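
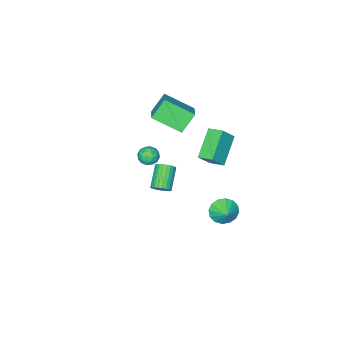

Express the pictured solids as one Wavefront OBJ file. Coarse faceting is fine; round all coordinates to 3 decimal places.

v -2.62 2.549 3.893
v -1.726 2.441 4.939
v -2.849 3.519 4.188
v -1.956 3.412 5.235
v -1.044 3.308 2.625
v -0.151 3.201 3.672
v -1.274 4.279 2.921
v -0.38 4.171 3.967
v -2.87 2.735 -3.904
v -2.137 2.678 -4.537
v -2.37 3.545 -3.396
v -2.459 3.005 -4.74
v -2.892 3.259 -4.72
v -3.318 3.373 -4.481
v -3.625 3.316 -4.088
v -3.73 3.103 -3.645
v -3.604 2.791 -3.272
v -3.282 2.464 -3.068
v -2.849 2.21 -3.089
v -2.423 2.096 -3.328
v -2.116 2.153 -3.721
v -2.011 2.366 -4.163
v 1.782 1.727 3.451
v 2.45 1.518 3.524
v 1.43 0.802 4.016
v 2.098 0.593 4.089
v 1.867 1.161 4.436
v 2.085 1.732 4.087
v 1.795 0.588 3.453
v 2.013 1.159 3.104
v 2.459 0.813 3.525
v 2.503 1.167 4.133
v 1.377 1.153 3.407
v 1.421 1.507 4.015
v 2.147 1.704 3.438
v 1.733 0.616 4.102
v 1.597 0.95 4.306
v 1.99 0.827 4.349
v 1.932 1.83 3.769
v 2.325 1.707 3.812
v 1.982 1.497 4.348
v 1.555 0.613 3.728
v 1.948 0.49 3.771
v 1.89 1.493 3.191
v 2.283 1.37 3.234
v 1.898 0.823 3.192
v 2.545 1.166 3.482
v 2.338 0.623 3.814
v 2.16 0.62 3.44
v 2.287 0.956 3.235
v 2.571 1.375 3.839
v 2.364 0.831 4.171
v 2.228 1.165 4.375
v 2.356 1.501 4.169
v 2.576 0.961 3.84
v 1.516 1.489 3.369
v 1.309 0.945 3.701
v 1.524 0.819 3.371
v 1.652 1.155 3.165
v 1.542 1.697 3.726
v 1.335 1.154 4.058
v 1.593 1.364 4.305
v 1.72 1.7 4.1
v 1.304 1.359 3.7
v -1.964 -2.056 -4.513
v -1.502 -2.535 -4.369
v -2.675 -3.342 -3.284
v -3.136 -2.864 -3.427
v -1.451 -2.355 -4.181
v -2.623 -3.163 -3.096
v -1.478 -2.13 -4.043
v -2.65 -2.938 -2.958
v -1.579 -1.894 -3.976
v -2.751 -2.702 -2.891
v -1.738 -1.683 -3.991
v -2.911 -2.49 -2.906
v -1.932 -1.528 -4.085
v -3.105 -2.336 -3
v -2.131 -1.454 -4.245
v -3.303 -2.261 -3.16
v -2.304 -1.471 -4.445
v -3.477 -2.279 -3.36
v -2.425 -1.578 -4.656
v -3.598 -2.385 -3.571
v -2.477 -1.757 -4.844
v -3.649 -2.565 -3.759
v -2.45 -1.982 -4.982
v -3.622 -2.79 -3.897
v -2.349 -2.218 -5.049
v -3.521 -3.026 -3.964
v -2.189 -2.43 -5.034
v -3.362 -3.237 -3.949
v -1.995 -2.584 -4.94
v -3.168 -3.392 -3.855
v -1.797 -2.659 -4.78
v -2.969 -3.466 -3.695
v -1.623 -2.641 -4.58
v -2.796 -3.449 -3.495
v -2.639 -3.645 1.963
v -3.685 -3.564 3.159
v -3.668 -1.998 0.952
v -4.714 -1.917 2.147
v -1.526 -2.403 2.853
v -2.572 -2.322 4.048
v -2.555 -0.756 1.841
v -3.601 -0.675 3.037
f 2 4 1
f 5 2 1
f 1 4 3
f 3 5 1
f 2 8 4
f 6 2 5
f 6 8 2
f 4 8 3
f 7 5 3
f 3 8 7
f 7 6 5
f 8 6 7
f 10 9 12
f 10 12 11
f 12 9 13
f 12 13 11
f 13 9 14
f 13 14 11
f 14 9 15
f 14 15 11
f 15 9 16
f 15 16 11
f 16 9 17
f 16 17 11
f 17 9 18
f 17 18 11
f 18 9 19
f 18 19 11
f 19 9 20
f 19 20 11
f 20 9 21
f 20 21 11
f 21 9 22
f 21 22 11
f 22 9 10
f 22 10 11
f 23 60 39
f 60 34 63
f 39 63 28
f 60 63 39
f 23 39 35
f 39 28 40
f 35 40 24
f 39 40 35
f 23 35 44
f 35 24 45
f 44 45 30
f 35 45 44
f 23 44 56
f 44 30 59
f 56 59 33
f 44 59 56
f 23 56 60
f 56 33 64
f 60 64 34
f 56 64 60
f 24 40 51
f 40 28 54
f 51 54 32
f 40 54 51
f 28 63 41
f 63 34 62
f 41 62 27
f 63 62 41
f 34 64 61
f 64 33 57
f 61 57 25
f 64 57 61
f 33 59 58
f 59 30 46
f 58 46 29
f 59 46 58
f 30 45 50
f 45 24 47
f 50 47 31
f 45 47 50
f 26 52 38
f 52 32 53
f 38 53 27
f 52 53 38
f 26 38 36
f 38 27 37
f 36 37 25
f 38 37 36
f 26 36 43
f 36 25 42
f 43 42 29
f 36 42 43
f 26 43 48
f 43 29 49
f 48 49 31
f 43 49 48
f 26 48 52
f 48 31 55
f 52 55 32
f 48 55 52
f 27 53 41
f 53 32 54
f 41 54 28
f 53 54 41
f 25 37 61
f 37 27 62
f 61 62 34
f 37 62 61
f 29 42 58
f 42 25 57
f 58 57 33
f 42 57 58
f 31 49 50
f 49 29 46
f 50 46 30
f 49 46 50
f 32 55 51
f 55 31 47
f 51 47 24
f 55 47 51
f 66 65 69
f 66 69 67
f 67 69 70
f 67 70 68
f 69 65 71
f 69 71 70
f 70 71 72
f 70 72 68
f 71 65 73
f 71 73 72
f 72 73 74
f 72 74 68
f 73 65 75
f 73 75 74
f 74 75 76
f 74 76 68
f 75 65 77
f 75 77 76
f 76 77 78
f 76 78 68
f 77 65 79
f 77 79 78
f 78 79 80
f 78 80 68
f 79 65 81
f 79 81 80
f 80 81 82
f 80 82 68
f 81 65 83
f 81 83 82
f 82 83 84
f 82 84 68
f 83 65 85
f 83 85 84
f 84 85 86
f 84 86 68
f 85 65 87
f 85 87 86
f 86 87 88
f 86 88 68
f 87 65 89
f 87 89 88
f 88 89 90
f 88 90 68
f 89 65 91
f 89 91 90
f 90 91 92
f 90 92 68
f 91 65 93
f 91 93 92
f 92 93 94
f 92 94 68
f 93 65 95
f 93 95 94
f 94 95 96
f 94 96 68
f 95 65 97
f 95 97 96
f 96 97 98
f 96 98 68
f 97 65 66
f 97 66 98
f 98 66 67
f 98 67 68
f 100 102 99
f 103 100 99
f 99 102 101
f 101 103 99
f 100 106 102
f 104 100 103
f 104 106 100
f 102 106 101
f 105 103 101
f 101 106 105
f 105 104 103
f 106 104 105



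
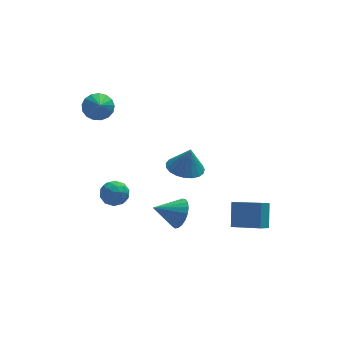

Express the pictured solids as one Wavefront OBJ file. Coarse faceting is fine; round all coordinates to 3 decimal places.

v -3.409 3.648 3.469
v -2.86 4.138 4.022
v -3.431 2.792 4.251
v -3.266 4.259 4.143
v -3.704 4.24 4.109
v -4.075 4.085 3.929
v -4.294 3.831 3.644
v -4.309 3.534 3.319
v -4.119 3.264 3.028
v -3.766 3.082 2.838
v -3.331 3.03 2.793
v -2.914 3.119 2.903
v -2.61 3.33 3.142
v -2.49 3.613 3.457
v -2.58 3.905 3.774
v 0.165 -1.588 -2.036
v 0.579 -2.004 -1.226
v -1.305 -1.592 -1.284
v 0.62 -1.599 -1.145
v 0.582 -1.191 -1.218
v 0.471 -0.852 -1.432
v 0.308 -0.641 -1.751
v 0.12 -0.593 -2.119
v -0.06 -0.717 -2.472
v -0.202 -0.993 -2.75
v -0.28 -1.371 -2.904
v -0.281 -1.786 -2.908
v -0.205 -2.168 -2.762
v -0.066 -2.449 -2.489
v 0.114 -2.582 -2.138
v 0.302 -2.543 -1.77
v 0.467 -2.338 -1.447
v -3.852 -0.087 -0.931
v -3.036 -0.011 -1.229
v -3.424 -1.069 -0.011
v -2.608 -0.993 -0.309
v -2.97 -0.34 0.142
v -3.234 0.267 -0.426
v -3.226 -1.347 -0.814
v -3.49 -0.74 -1.382
v -2.648 -0.79 -1.157
v -2.49 -0.167 -0.566
v -3.97 -0.913 -0.674
v -3.812 -0.29 -0.083
v -3.481 0.037 -1.161
v -2.979 -1.117 -0.079
v -3.191 -0.733 0.186
v -2.711 -0.689 0.011
v -3.598 0.201 -0.689
v -3.118 0.245 -0.864
v -3.08 0.052 -0.058
v -3.342 -1.325 -0.376
v -2.862 -1.281 -0.551
v -3.749 -0.391 -1.251
v -3.269 -0.347 -1.426
v -3.38 -1.132 -1.182
v -2.774 -0.376 -1.294
v -2.522 -0.953 -0.753
v -2.886 -1.161 -1.05
v -3.041 -0.804 -1.384
v -2.681 -0.01 -0.946
v -2.43 -0.587 -0.406
v -2.642 -0.203 -0.14
v -2.798 0.153 -0.474
v -2.453 -0.468 -0.904
v -4.03 -0.493 -0.834
v -3.779 -1.07 -0.294
v -3.662 -1.233 -0.766
v -3.818 -0.877 -1.1
v -3.938 -0.127 -0.487
v -3.686 -0.704 0.054
v -3.419 -0.276 0.144
v -3.574 0.081 -0.19
v -4.007 -0.612 -0.336
v 0.779 -0.027 0.525
v 1.808 0.27 0.325
v 1.081 -0.053 2.035
v 1.602 0.671 0.373
v 1.254 0.951 0.447
v 0.823 1.062 0.535
v 0.385 0.985 0.622
v 0.015 0.733 0.691
v -0.223 0.349 0.732
v -0.288 -0.099 0.737
v -0.168 -0.535 0.705
v 0.116 -0.883 0.643
v 0.514 -1.083 0.559
v 0.958 -1.101 0.47
v 1.371 -0.932 0.391
v 1.682 -0.607 0.334
v 1.837 -0.182 0.311
v 4.028 -4.349 -1.556
v 4.268 -3.362 -0.32
v 2.652 -3.266 -2.154
v 2.892 -2.279 -0.918
v 4.608 -3.881 -2.042
v 4.848 -2.894 -0.806
v 3.232 -2.798 -2.64
v 3.472 -1.811 -1.404
f 2 1 4
f 2 4 3
f 4 1 5
f 4 5 3
f 5 1 6
f 5 6 3
f 6 1 7
f 6 7 3
f 7 1 8
f 7 8 3
f 8 1 9
f 8 9 3
f 9 1 10
f 9 10 3
f 10 1 11
f 10 11 3
f 11 1 12
f 11 12 3
f 12 1 13
f 12 13 3
f 13 1 14
f 13 14 3
f 14 1 15
f 14 15 3
f 15 1 2
f 15 2 3
f 17 16 19
f 17 19 18
f 19 16 20
f 19 20 18
f 20 16 21
f 20 21 18
f 21 16 22
f 21 22 18
f 22 16 23
f 22 23 18
f 23 16 24
f 23 24 18
f 24 16 25
f 24 25 18
f 25 16 26
f 25 26 18
f 26 16 27
f 26 27 18
f 27 16 28
f 27 28 18
f 28 16 29
f 28 29 18
f 29 16 30
f 29 30 18
f 30 16 31
f 30 31 18
f 31 16 32
f 31 32 18
f 32 16 17
f 32 17 18
f 33 70 49
f 70 44 73
f 49 73 38
f 70 73 49
f 33 49 45
f 49 38 50
f 45 50 34
f 49 50 45
f 33 45 54
f 45 34 55
f 54 55 40
f 45 55 54
f 33 54 66
f 54 40 69
f 66 69 43
f 54 69 66
f 33 66 70
f 66 43 74
f 70 74 44
f 66 74 70
f 34 50 61
f 50 38 64
f 61 64 42
f 50 64 61
f 38 73 51
f 73 44 72
f 51 72 37
f 73 72 51
f 44 74 71
f 74 43 67
f 71 67 35
f 74 67 71
f 43 69 68
f 69 40 56
f 68 56 39
f 69 56 68
f 40 55 60
f 55 34 57
f 60 57 41
f 55 57 60
f 36 62 48
f 62 42 63
f 48 63 37
f 62 63 48
f 36 48 46
f 48 37 47
f 46 47 35
f 48 47 46
f 36 46 53
f 46 35 52
f 53 52 39
f 46 52 53
f 36 53 58
f 53 39 59
f 58 59 41
f 53 59 58
f 36 58 62
f 58 41 65
f 62 65 42
f 58 65 62
f 37 63 51
f 63 42 64
f 51 64 38
f 63 64 51
f 35 47 71
f 47 37 72
f 71 72 44
f 47 72 71
f 39 52 68
f 52 35 67
f 68 67 43
f 52 67 68
f 41 59 60
f 59 39 56
f 60 56 40
f 59 56 60
f 42 65 61
f 65 41 57
f 61 57 34
f 65 57 61
f 76 75 78
f 76 78 77
f 78 75 79
f 78 79 77
f 79 75 80
f 79 80 77
f 80 75 81
f 80 81 77
f 81 75 82
f 81 82 77
f 82 75 83
f 82 83 77
f 83 75 84
f 83 84 77
f 84 75 85
f 84 85 77
f 85 75 86
f 85 86 77
f 86 75 87
f 86 87 77
f 87 75 88
f 87 88 77
f 88 75 89
f 88 89 77
f 89 75 90
f 89 90 77
f 90 75 91
f 90 91 77
f 91 75 76
f 91 76 77
f 93 95 92
f 96 93 92
f 92 95 94
f 94 96 92
f 93 99 95
f 97 93 96
f 97 99 93
f 95 99 94
f 98 96 94
f 94 99 98
f 98 97 96
f 99 97 98



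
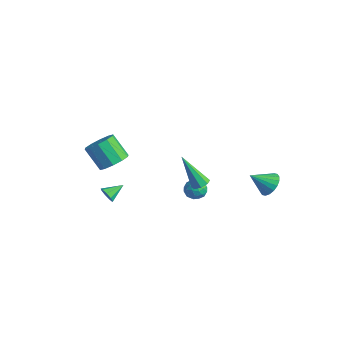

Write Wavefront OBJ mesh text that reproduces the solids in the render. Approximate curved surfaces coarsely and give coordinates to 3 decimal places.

v 0.055 2.116 -1.305
v 0.423 1.986 -0.719
v -0.303 1.034 -1.321
v 0.065 0.904 -0.735
v -0.503 1.32 -0.709
v -0.282 1.989 -0.7
v 0.402 1.031 -1.34
v 0.623 1.7 -1.331
v 0.637 1.315 -0.74
v 0.078 1.494 -0.35
v 0.042 1.526 -1.69
v -0.517 1.705 -1.3
v 0.27 2.146 -1.011
v -0.15 0.874 -1.029
v -0.484 1.119 -1.014
v -0.268 1.042 -0.67
v -0.144 2.148 -0.999
v 0.072 2.071 -0.655
v -0.471 1.68 -0.649
v 0.048 0.949 -1.385
v 0.264 0.872 -1.041
v 0.388 1.978 -1.37
v 0.604 1.901 -1.026
v 0.591 1.34 -1.391
v 0.612 1.675 -0.679
v 0.402 1.039 -0.688
v 0.6 1.114 -1.044
v 0.73 1.507 -1.038
v 0.284 1.781 -0.449
v 0.074 1.144 -0.459
v -0.26 1.389 -0.444
v -0.13 1.782 -0.438
v 0.41 1.386 -0.462
v 0.046 1.876 -1.581
v -0.164 1.239 -1.591
v 0.25 1.238 -1.602
v 0.38 1.631 -1.596
v -0.282 1.981 -1.352
v -0.492 1.345 -1.361
v -0.61 1.513 -1.002
v -0.48 1.906 -0.996
v -0.29 1.634 -1.578
v -0.389 -3.947 0.679
v -0.129 -3.778 0.237
v -0.331 -2.933 1.101
v -0.494 -3.738 0.192
v -0.81 -3.796 0.375
v -0.929 -3.925 0.7
v -0.795 -4.064 1.015
v -0.472 -4.148 1.173
v -0.11 -4.138 1.099
v 0.121 -4.039 0.829
v 0.113 -3.897 0.488
v 3.131 -0.36 2.263
v 3.593 -0.261 2.524
v 2.209 -0.94 4.117
v 3.347 0.071 2.506
v 2.975 0.151 2.345
v 2.694 -0.069 2.137
v 2.668 -0.459 2.002
v 2.914 -0.791 2.02
v 3.286 -0.87 2.181
v 3.568 -0.651 2.389
v 3.008 4.343 0.016
v 3.386 3.768 -0.411
v 2.492 3.357 0.884
v 3.632 3.858 -0.163
v 3.753 4.044 0.121
v 3.728 4.289 0.384
v 3.559 4.545 0.574
v 3.281 4.761 0.654
v 2.949 4.893 0.607
v 2.629 4.917 0.444
v 2.384 4.827 0.196
v 2.262 4.641 -0.088
v 2.288 4.396 -0.351
v 2.456 4.14 -0.541
v 2.734 3.924 -0.621
v 3.066 3.792 -0.575
v -2.411 -2.139 1.292
v -1.927 -1.572 1.832
v -2.925 -1.894 3.067
v -3.409 -2.461 2.528
v -2.337 -1.268 1.58
v -3.334 -1.59 2.815
v -2.775 -1.297 1.219
v -3.772 -1.619 2.454
v -3.074 -1.647 0.885
v -4.071 -1.97 2.12
v -3.12 -2.185 0.708
v -4.118 -2.508 1.943
v -2.895 -2.706 0.753
v -3.893 -3.028 1.988
v -2.486 -3.01 1.005
v -3.483 -3.332 2.24
v -2.048 -2.981 1.366
v -3.045 -3.303 2.601
v -1.749 -2.63 1.7
v -2.746 -2.953 2.935
v -1.702 -2.092 1.877
v -2.7 -2.415 3.112
f 1 38 17
f 38 12 41
f 17 41 6
f 38 41 17
f 1 17 13
f 17 6 18
f 13 18 2
f 17 18 13
f 1 13 22
f 13 2 23
f 22 23 8
f 13 23 22
f 1 22 34
f 22 8 37
f 34 37 11
f 22 37 34
f 1 34 38
f 34 11 42
f 38 42 12
f 34 42 38
f 2 18 29
f 18 6 32
f 29 32 10
f 18 32 29
f 6 41 19
f 41 12 40
f 19 40 5
f 41 40 19
f 12 42 39
f 42 11 35
f 39 35 3
f 42 35 39
f 11 37 36
f 37 8 24
f 36 24 7
f 37 24 36
f 8 23 28
f 23 2 25
f 28 25 9
f 23 25 28
f 4 30 16
f 30 10 31
f 16 31 5
f 30 31 16
f 4 16 14
f 16 5 15
f 14 15 3
f 16 15 14
f 4 14 21
f 14 3 20
f 21 20 7
f 14 20 21
f 4 21 26
f 21 7 27
f 26 27 9
f 21 27 26
f 4 26 30
f 26 9 33
f 30 33 10
f 26 33 30
f 5 31 19
f 31 10 32
f 19 32 6
f 31 32 19
f 3 15 39
f 15 5 40
f 39 40 12
f 15 40 39
f 7 20 36
f 20 3 35
f 36 35 11
f 20 35 36
f 9 27 28
f 27 7 24
f 28 24 8
f 27 24 28
f 10 33 29
f 33 9 25
f 29 25 2
f 33 25 29
f 44 43 46
f 44 46 45
f 46 43 47
f 46 47 45
f 47 43 48
f 47 48 45
f 48 43 49
f 48 49 45
f 49 43 50
f 49 50 45
f 50 43 51
f 50 51 45
f 51 43 52
f 51 52 45
f 52 43 53
f 52 53 45
f 53 43 44
f 53 44 45
f 55 54 57
f 55 57 56
f 57 54 58
f 57 58 56
f 58 54 59
f 58 59 56
f 59 54 60
f 59 60 56
f 60 54 61
f 60 61 56
f 61 54 62
f 61 62 56
f 62 54 63
f 62 63 56
f 63 54 55
f 63 55 56
f 65 64 67
f 65 67 66
f 67 64 68
f 67 68 66
f 68 64 69
f 68 69 66
f 69 64 70
f 69 70 66
f 70 64 71
f 70 71 66
f 71 64 72
f 71 72 66
f 72 64 73
f 72 73 66
f 73 64 74
f 73 74 66
f 74 64 75
f 74 75 66
f 75 64 76
f 75 76 66
f 76 64 77
f 76 77 66
f 77 64 78
f 77 78 66
f 78 64 79
f 78 79 66
f 79 64 65
f 79 65 66
f 81 80 84
f 81 84 82
f 82 84 85
f 82 85 83
f 84 80 86
f 84 86 85
f 85 86 87
f 85 87 83
f 86 80 88
f 86 88 87
f 87 88 89
f 87 89 83
f 88 80 90
f 88 90 89
f 89 90 91
f 89 91 83
f 90 80 92
f 90 92 91
f 91 92 93
f 91 93 83
f 92 80 94
f 92 94 93
f 93 94 95
f 93 95 83
f 94 80 96
f 94 96 95
f 95 96 97
f 95 97 83
f 96 80 98
f 96 98 97
f 97 98 99
f 97 99 83
f 98 80 100
f 98 100 99
f 99 100 101
f 99 101 83
f 100 80 81
f 100 81 101
f 101 81 82
f 101 82 83



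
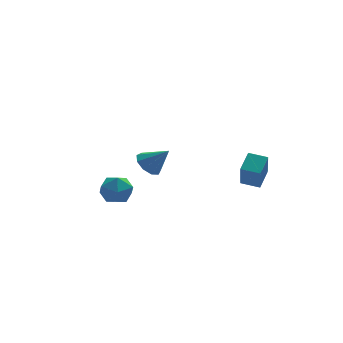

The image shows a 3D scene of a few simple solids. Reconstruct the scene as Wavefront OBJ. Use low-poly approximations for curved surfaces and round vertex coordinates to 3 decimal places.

v -4.565 -2.735 1.075
v -3.674 -2.284 1.086
v -3.906 -4.056 1.734
v -3.015 -3.605 1.745
v -3.743 -3.288 2.351
v -4.15 -2.472 1.944
v -3.43 -3.868 0.876
v -3.837 -3.052 0.469
v -2.972 -2.985 0.964
v -3.166 -2.626 1.876
v -4.414 -3.714 0.944
v -4.608 -3.355 1.856
v 3.402 -4.276 1.263
v 3.19 -5.009 2.726
v 2.51 -3.74 1.403
v 2.298 -4.473 2.866
v 4.062 -3.327 1.834
v 3.85 -4.06 3.297
v 3.17 -2.791 1.974
v 2.958 -3.524 3.437
v -1.109 1.604 0.332
v -0.426 1.655 -0.236
v -0.111 1.096 1.488
v -0.494 2.185 0.056
v -0.85 2.443 0.477
v -1.327 2.309 0.83
v -1.703 1.845 0.95
v -1.8 1.268 0.781
v -1.575 0.849 0.402
v -1.131 0.783 -0.01
v -0.678 1.101 -0.262
f 1 12 6
f 1 6 2
f 1 2 8
f 1 8 11
f 1 11 12
f 2 6 10
f 6 12 5
f 12 11 3
f 11 8 7
f 8 2 9
f 4 10 5
f 4 5 3
f 4 3 7
f 4 7 9
f 4 9 10
f 5 10 6
f 3 5 12
f 7 3 11
f 9 7 8
f 10 9 2
f 14 16 13
f 17 14 13
f 13 16 15
f 15 17 13
f 14 20 16
f 18 14 17
f 18 20 14
f 16 20 15
f 19 17 15
f 15 20 19
f 19 18 17
f 20 18 19
f 22 21 24
f 22 24 23
f 24 21 25
f 24 25 23
f 25 21 26
f 25 26 23
f 26 21 27
f 26 27 23
f 27 21 28
f 27 28 23
f 28 21 29
f 28 29 23
f 29 21 30
f 29 30 23
f 30 21 31
f 30 31 23
f 31 21 22
f 31 22 23



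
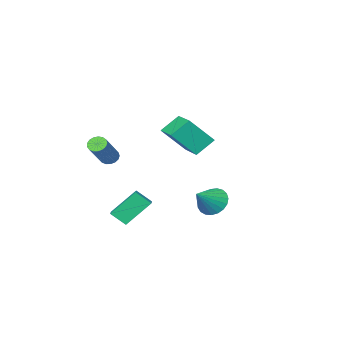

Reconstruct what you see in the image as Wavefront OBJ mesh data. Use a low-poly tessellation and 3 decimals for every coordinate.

v -3.58 -2.148 -3.941
v -3.154 -1.665 -4.693
v -2.24 -1.832 -2.979
v -3.361 -1.363 -4.504
v -3.606 -1.198 -4.217
v -3.847 -1.197 -3.883
v -4.041 -1.36 -3.559
v -4.156 -1.66 -3.301
v -4.171 -2.044 -3.154
v -4.083 -2.446 -3.143
v -3.909 -2.797 -3.27
v -3.678 -3.035 -3.513
v -3.43 -3.121 -3.83
v -3.208 -3.038 -4.167
v -3.05 -2.801 -4.464
v -2.984 -2.451 -4.671
v -3.021 -2.049 -4.752
v 1.663 -4.285 -0.155
v 2.004 -4.119 -0.567
v 3.318 -3.268 0.863
v 2.977 -3.435 1.275
v 1.835 -3.912 -0.535
v 3.15 -3.062 0.895
v 1.628 -3.791 -0.416
v 2.942 -2.941 1.013
v 1.428 -3.783 -0.238
v 2.742 -2.933 1.192
v 1.283 -3.891 -0.04
v 2.597 -3.04 1.39
v 1.224 -4.088 0.131
v 2.538 -3.238 1.561
v 1.266 -4.331 0.237
v 2.58 -3.481 1.667
v 1.399 -4.563 0.253
v 2.713 -3.713 1.683
v 1.592 -4.732 0.176
v 2.906 -3.881 1.605
v 1.802 -4.798 0.022
v 3.116 -3.948 1.452
v 1.98 -4.747 -0.172
v 3.294 -3.896 1.258
v 2.085 -4.59 -0.362
v 3.399 -3.739 1.068
v 2.094 -4.363 -0.504
v 3.408 -3.513 0.926
v 1.452 -2.996 -4.643
v 2.019 -3.632 -3.916
v 0.16 -2.519 -3.22
v 0.727 -3.155 -2.493
v 2.033 -2.185 -4.387
v 2.6 -2.821 -3.66
v 0.741 -1.708 -2.964
v 1.308 -2.344 -2.237
v 0.179 0.596 1.462
v -0.793 0.805 2.344
v 0.853 2.488 1.756
v -0.119 2.697 2.639
v 1.299 -0.017 2.841
v 0.327 0.192 3.724
v 1.973 1.875 3.136
v 1.001 2.084 4.018
f 2 1 4
f 2 4 3
f 4 1 5
f 4 5 3
f 5 1 6
f 5 6 3
f 6 1 7
f 6 7 3
f 7 1 8
f 7 8 3
f 8 1 9
f 8 9 3
f 9 1 10
f 9 10 3
f 10 1 11
f 10 11 3
f 11 1 12
f 11 12 3
f 12 1 13
f 12 13 3
f 13 1 14
f 13 14 3
f 14 1 15
f 14 15 3
f 15 1 16
f 15 16 3
f 16 1 17
f 16 17 3
f 17 1 2
f 17 2 3
f 19 18 22
f 19 22 20
f 20 22 23
f 20 23 21
f 22 18 24
f 22 24 23
f 23 24 25
f 23 25 21
f 24 18 26
f 24 26 25
f 25 26 27
f 25 27 21
f 26 18 28
f 26 28 27
f 27 28 29
f 27 29 21
f 28 18 30
f 28 30 29
f 29 30 31
f 29 31 21
f 30 18 32
f 30 32 31
f 31 32 33
f 31 33 21
f 32 18 34
f 32 34 33
f 33 34 35
f 33 35 21
f 34 18 36
f 34 36 35
f 35 36 37
f 35 37 21
f 36 18 38
f 36 38 37
f 37 38 39
f 37 39 21
f 38 18 40
f 38 40 39
f 39 40 41
f 39 41 21
f 40 18 42
f 40 42 41
f 41 42 43
f 41 43 21
f 42 18 44
f 42 44 43
f 43 44 45
f 43 45 21
f 44 18 19
f 44 19 45
f 45 19 20
f 45 20 21
f 47 49 46
f 50 47 46
f 46 49 48
f 48 50 46
f 47 53 49
f 51 47 50
f 51 53 47
f 49 53 48
f 52 50 48
f 48 53 52
f 52 51 50
f 53 51 52
f 55 57 54
f 58 55 54
f 54 57 56
f 56 58 54
f 55 61 57
f 59 55 58
f 59 61 55
f 57 61 56
f 60 58 56
f 56 61 60
f 60 59 58
f 61 59 60



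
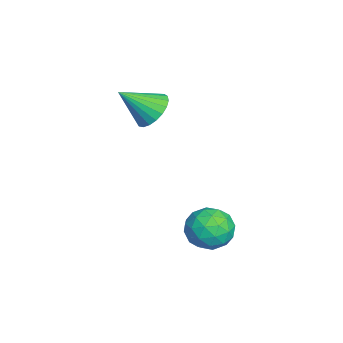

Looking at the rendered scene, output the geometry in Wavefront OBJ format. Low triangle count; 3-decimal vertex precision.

v 2.668 2.118 -2.735
v 3.305 1.097 -2.851
v 1.115 1.083 -2.149
v 1.752 0.062 -2.265
v 2.027 0.85 -1.39
v 2.987 1.49 -1.753
v 1.433 0.69 -3.247
v 2.393 1.33 -3.61
v 2.542 0.214 -3.168
v 2.909 0.313 -2.02
v 1.511 1.867 -2.98
v 1.878 1.966 -1.832
v 3.123 1.699 -2.845
v 1.297 0.481 -2.155
v 1.459 0.945 -1.641
v 1.834 0.345 -1.709
v 2.936 1.93 -2.199
v 3.31 1.329 -2.267
v 2.56 1.184 -1.408
v 1.11 0.851 -2.733
v 1.484 0.25 -2.801
v 2.586 1.835 -3.291
v 2.961 1.235 -3.359
v 1.86 0.996 -3.592
v 3.049 0.579 -3.099
v 2.136 -0.029 -2.754
v 1.948 0.34 -3.332
v 2.512 0.716 -3.545
v 3.265 0.638 -2.424
v 2.352 0.029 -2.079
v 2.514 0.493 -1.565
v 3.078 0.869 -1.779
v 2.816 0.119 -2.61
v 2.068 2.151 -2.921
v 1.155 1.542 -2.576
v 1.342 1.311 -3.221
v 1.906 1.687 -3.435
v 2.284 2.209 -2.246
v 1.371 1.601 -1.901
v 1.908 1.464 -1.455
v 2.472 1.84 -1.668
v 1.604 2.061 -2.39
v -2.036 -1.499 2.462
v -1.587 -2.103 1.687
v -1.744 -3.021 3.818
v -1.232 -1.886 1.854
v -1.015 -1.602 2.126
v -0.975 -1.3 2.456
v -1.118 -1.032 2.787
v -1.42 -0.846 3.062
v -1.829 -0.772 3.233
v -2.273 -0.824 3.271
v -2.677 -0.992 3.168
v -2.969 -1.248 2.944
v -3.101 -1.548 2.636
v -3.048 -1.839 2.298
v -2.82 -2.071 1.988
v -2.457 -2.204 1.761
v -2.021 -2.215 1.654
f 1 38 17
f 38 12 41
f 17 41 6
f 38 41 17
f 1 17 13
f 17 6 18
f 13 18 2
f 17 18 13
f 1 13 22
f 13 2 23
f 22 23 8
f 13 23 22
f 1 22 34
f 22 8 37
f 34 37 11
f 22 37 34
f 1 34 38
f 34 11 42
f 38 42 12
f 34 42 38
f 2 18 29
f 18 6 32
f 29 32 10
f 18 32 29
f 6 41 19
f 41 12 40
f 19 40 5
f 41 40 19
f 12 42 39
f 42 11 35
f 39 35 3
f 42 35 39
f 11 37 36
f 37 8 24
f 36 24 7
f 37 24 36
f 8 23 28
f 23 2 25
f 28 25 9
f 23 25 28
f 4 30 16
f 30 10 31
f 16 31 5
f 30 31 16
f 4 16 14
f 16 5 15
f 14 15 3
f 16 15 14
f 4 14 21
f 14 3 20
f 21 20 7
f 14 20 21
f 4 21 26
f 21 7 27
f 26 27 9
f 21 27 26
f 4 26 30
f 26 9 33
f 30 33 10
f 26 33 30
f 5 31 19
f 31 10 32
f 19 32 6
f 31 32 19
f 3 15 39
f 15 5 40
f 39 40 12
f 15 40 39
f 7 20 36
f 20 3 35
f 36 35 11
f 20 35 36
f 9 27 28
f 27 7 24
f 28 24 8
f 27 24 28
f 10 33 29
f 33 9 25
f 29 25 2
f 33 25 29
f 44 43 46
f 44 46 45
f 46 43 47
f 46 47 45
f 47 43 48
f 47 48 45
f 48 43 49
f 48 49 45
f 49 43 50
f 49 50 45
f 50 43 51
f 50 51 45
f 51 43 52
f 51 52 45
f 52 43 53
f 52 53 45
f 53 43 54
f 53 54 45
f 54 43 55
f 54 55 45
f 55 43 56
f 55 56 45
f 56 43 57
f 56 57 45
f 57 43 58
f 57 58 45
f 58 43 59
f 58 59 45
f 59 43 44
f 59 44 45



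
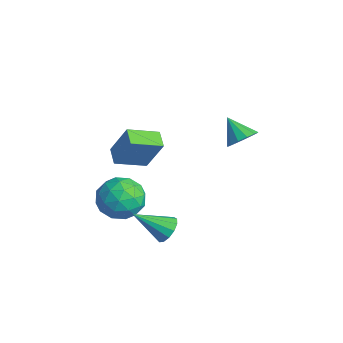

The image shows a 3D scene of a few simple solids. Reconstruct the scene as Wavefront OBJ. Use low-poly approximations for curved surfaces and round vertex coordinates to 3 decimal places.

v -0.717 -3.24 -2.917
v -0.298 -2.688 -1.9
v 0.978 -2.792 -3.86
v 1.397 -2.24 -2.843
v 1.26 -3.463 -2.867
v 0.213 -3.739 -2.285
v 0.467 -1.741 -3.475
v -0.58 -2.017 -2.893
v 0.434 -1.761 -2.246
v 0.924 -2.825 -1.87
v -0.244 -2.655 -3.89
v 0.246 -3.719 -3.514
v -0.656 -3.003 -2.326
v 1.336 -2.477 -3.434
v 1.256 -3.195 -3.448
v 1.502 -2.871 -2.851
v -0.356 -3.621 -2.552
v -0.11 -3.296 -1.954
v 0.806 -3.752 -2.523
v 0.79 -2.184 -3.806
v 1.036 -1.859 -3.208
v -0.822 -2.609 -2.909
v -0.576 -2.285 -2.312
v -0.126 -1.728 -3.237
v 0.021 -2.134 -1.931
v 1.017 -1.871 -2.486
v 0.47 -1.578 -2.857
v -0.145 -1.74 -2.515
v 0.309 -2.759 -1.711
v 1.305 -2.496 -2.265
v 1.224 -3.215 -2.279
v 0.609 -3.377 -1.936
v 0.739 -2.215 -1.914
v -0.625 -2.984 -3.495
v 0.371 -2.721 -4.049
v 0.071 -2.103 -3.824
v -0.544 -2.265 -3.481
v -0.337 -3.609 -3.274
v 0.659 -3.346 -3.829
v 0.825 -3.74 -3.245
v 0.21 -3.902 -2.903
v -0.059 -3.265 -3.846
v 1.721 -3.792 1.768
v 2.407 -3.301 3.369
v 1.897 -2.333 1.245
v 2.583 -1.842 2.847
v 2.557 -3.998 1.473
v 3.243 -3.507 3.075
v 2.733 -2.539 0.951
v 3.419 -2.048 2.552
v 3.358 1.808 1.68
v 3.797 2.143 2.245
v 2.382 1.532 2.6
v 3.544 2.467 2.073
v 3.232 2.581 1.777
v 2.96 2.45 1.45
v 2.815 2.115 1.195
v 2.842 1.682 1.095
v 3.033 1.289 1.18
v 3.327 1.061 1.424
v 3.631 1.069 1.749
v 3.849 1.312 2.052
v 3.91 1.713 2.237
v 3.872 -2.095 -2.7
v 4.561 -2.353 -2.617
v 3.228 -3.465 -1.62
v 4.499 -2.08 -2.308
v 4.239 -1.812 -2.123
v 3.862 -1.634 -2.121
v 3.488 -1.602 -2.303
v 3.237 -1.726 -2.611
v 3.186 -1.967 -2.947
v 3.354 -2.249 -3.205
v 3.686 -2.482 -3.302
v 4.077 -2.592 -3.208
v 4.403 -2.543 -2.953
f 1 38 17
f 38 12 41
f 17 41 6
f 38 41 17
f 1 17 13
f 17 6 18
f 13 18 2
f 17 18 13
f 1 13 22
f 13 2 23
f 22 23 8
f 13 23 22
f 1 22 34
f 22 8 37
f 34 37 11
f 22 37 34
f 1 34 38
f 34 11 42
f 38 42 12
f 34 42 38
f 2 18 29
f 18 6 32
f 29 32 10
f 18 32 29
f 6 41 19
f 41 12 40
f 19 40 5
f 41 40 19
f 12 42 39
f 42 11 35
f 39 35 3
f 42 35 39
f 11 37 36
f 37 8 24
f 36 24 7
f 37 24 36
f 8 23 28
f 23 2 25
f 28 25 9
f 23 25 28
f 4 30 16
f 30 10 31
f 16 31 5
f 30 31 16
f 4 16 14
f 16 5 15
f 14 15 3
f 16 15 14
f 4 14 21
f 14 3 20
f 21 20 7
f 14 20 21
f 4 21 26
f 21 7 27
f 26 27 9
f 21 27 26
f 4 26 30
f 26 9 33
f 30 33 10
f 26 33 30
f 5 31 19
f 31 10 32
f 19 32 6
f 31 32 19
f 3 15 39
f 15 5 40
f 39 40 12
f 15 40 39
f 7 20 36
f 20 3 35
f 36 35 11
f 20 35 36
f 9 27 28
f 27 7 24
f 28 24 8
f 27 24 28
f 10 33 29
f 33 9 25
f 29 25 2
f 33 25 29
f 44 46 43
f 47 44 43
f 43 46 45
f 45 47 43
f 44 50 46
f 48 44 47
f 48 50 44
f 46 50 45
f 49 47 45
f 45 50 49
f 49 48 47
f 50 48 49
f 52 51 54
f 52 54 53
f 54 51 55
f 54 55 53
f 55 51 56
f 55 56 53
f 56 51 57
f 56 57 53
f 57 51 58
f 57 58 53
f 58 51 59
f 58 59 53
f 59 51 60
f 59 60 53
f 60 51 61
f 60 61 53
f 61 51 62
f 61 62 53
f 62 51 63
f 62 63 53
f 63 51 52
f 63 52 53
f 65 64 67
f 65 67 66
f 67 64 68
f 67 68 66
f 68 64 69
f 68 69 66
f 69 64 70
f 69 70 66
f 70 64 71
f 70 71 66
f 71 64 72
f 71 72 66
f 72 64 73
f 72 73 66
f 73 64 74
f 73 74 66
f 74 64 75
f 74 75 66
f 75 64 76
f 75 76 66
f 76 64 65
f 76 65 66



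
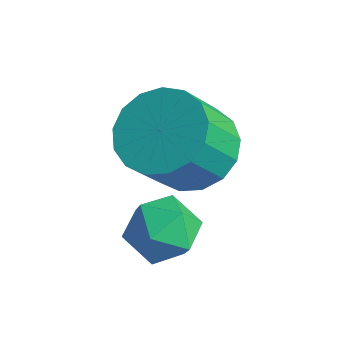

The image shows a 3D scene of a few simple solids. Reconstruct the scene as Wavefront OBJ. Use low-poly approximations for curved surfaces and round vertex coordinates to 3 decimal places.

v -3.984 0.761 1.102
v -3.037 0.658 0.987
v -2.988 -0.183 2.143
v -3.936 -0.081 2.258
v -3.075 1.027 1.258
v -3.027 0.186 2.413
v -3.322 1.336 1.493
v -3.273 0.494 2.648
v -3.721 1.512 1.638
v -3.672 0.671 2.794
v -4.18 1.517 1.661
v -4.131 0.675 2.816
v -4.594 1.348 1.556
v -4.545 0.507 2.711
v -4.868 1.044 1.346
v -4.819 0.203 2.502
v -4.941 0.676 1.081
v -4.892 -0.165 2.237
v -4.794 0.327 0.821
v -4.745 -0.514 1.977
v -4.461 0.077 0.625
v -4.412 -0.764 1.781
v -4.02 -0.016 0.539
v -3.971 -0.857 1.694
v -3.57 0.069 0.581
v -3.521 -0.772 1.737
v -3.215 0.312 0.743
v -3.167 -0.529 1.899
v -3.294 -0.309 0.165
v -2.627 -0.643 -0.056
v -3.333 -1.057 1.176
v -2.666 -1.391 0.955
v -2.669 -0.653 1.202
v -2.645 -0.191 0.576
v -3.315 -1.509 0.544
v -3.291 -1.047 -0.082
v -2.64 -1.385 0.178
v -2.24 -0.855 0.585
v -3.72 -0.845 0.535
v -3.32 -0.315 0.942
f 2 1 5
f 2 5 3
f 3 5 6
f 3 6 4
f 5 1 7
f 5 7 6
f 6 7 8
f 6 8 4
f 7 1 9
f 7 9 8
f 8 9 10
f 8 10 4
f 9 1 11
f 9 11 10
f 10 11 12
f 10 12 4
f 11 1 13
f 11 13 12
f 12 13 14
f 12 14 4
f 13 1 15
f 13 15 14
f 14 15 16
f 14 16 4
f 15 1 17
f 15 17 16
f 16 17 18
f 16 18 4
f 17 1 19
f 17 19 18
f 18 19 20
f 18 20 4
f 19 1 21
f 19 21 20
f 20 21 22
f 20 22 4
f 21 1 23
f 21 23 22
f 22 23 24
f 22 24 4
f 23 1 25
f 23 25 24
f 24 25 26
f 24 26 4
f 25 1 27
f 25 27 26
f 26 27 28
f 26 28 4
f 27 1 2
f 27 2 28
f 28 2 3
f 28 3 4
f 29 40 34
f 29 34 30
f 29 30 36
f 29 36 39
f 29 39 40
f 30 34 38
f 34 40 33
f 40 39 31
f 39 36 35
f 36 30 37
f 32 38 33
f 32 33 31
f 32 31 35
f 32 35 37
f 32 37 38
f 33 38 34
f 31 33 40
f 35 31 39
f 37 35 36
f 38 37 30



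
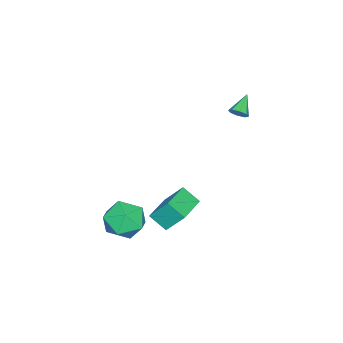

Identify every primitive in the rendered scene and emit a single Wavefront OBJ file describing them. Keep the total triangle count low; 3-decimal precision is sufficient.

v 1.366 2.288 -0.485
v 1.373 1.434 0.176
v 1.234 3.165 0.649
v 1.241 2.311 1.31
v 3.019 2.389 -0.37
v 3.026 1.535 0.291
v 2.887 3.266 0.764
v 2.894 2.412 1.425
v -3.463 2.753 3.467
v -3.187 2.547 3.843
v -4.457 2.707 4.173
v -3.193 2.937 3.859
v -3.358 3.219 3.645
v -3.584 3.228 3.327
v -3.739 2.959 3.091
v -3.733 2.569 3.075
v -3.568 2.287 3.289
v -3.342 2.278 3.607
v 1.522 0.495 -1.701
v 2.52 0.879 -1.235
v 2 -1.279 -1.265
v 2.998 -0.895 -0.799
v 1.982 -0.657 -0.277
v 1.686 0.44 -0.547
v 2.834 -0.84 -1.953
v 2.538 0.257 -2.223
v 3.331 0.054 -1.39
v 2.805 0.167 -0.355
v 1.715 -0.567 -2.145
v 1.189 -0.454 -1.11
f 2 4 1
f 5 2 1
f 1 4 3
f 3 5 1
f 2 8 4
f 6 2 5
f 6 8 2
f 4 8 3
f 7 5 3
f 3 8 7
f 7 6 5
f 8 6 7
f 10 9 12
f 10 12 11
f 12 9 13
f 12 13 11
f 13 9 14
f 13 14 11
f 14 9 15
f 14 15 11
f 15 9 16
f 15 16 11
f 16 9 17
f 16 17 11
f 17 9 18
f 17 18 11
f 18 9 10
f 18 10 11
f 19 30 24
f 19 24 20
f 19 20 26
f 19 26 29
f 19 29 30
f 20 24 28
f 24 30 23
f 30 29 21
f 29 26 25
f 26 20 27
f 22 28 23
f 22 23 21
f 22 21 25
f 22 25 27
f 22 27 28
f 23 28 24
f 21 23 30
f 25 21 29
f 27 25 26
f 28 27 20



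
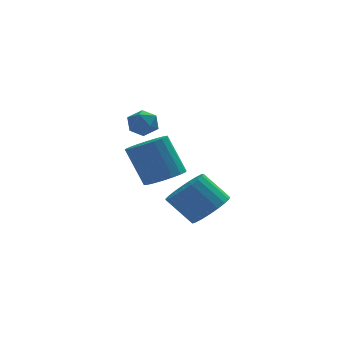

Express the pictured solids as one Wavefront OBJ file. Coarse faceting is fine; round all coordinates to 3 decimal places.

v -0.284 -3.778 -1.28
v 0.481 -3.293 -0.811
v -0.53 -2.838 0.37
v -1.296 -3.322 -0.1
v 0.325 -2.989 -1.062
v -0.686 -2.534 0.119
v 0.064 -2.821 -1.351
v -0.948 -2.366 -0.17
v -0.258 -2.819 -1.627
v -1.269 -2.364 -0.447
v -0.584 -2.982 -1.844
v -1.596 -2.527 -0.663
v -0.858 -3.283 -1.963
v -1.87 -2.828 -0.782
v -1.033 -3.669 -1.964
v -2.045 -3.214 -0.783
v -1.079 -4.074 -1.847
v -2.09 -3.619 -0.666
v -0.987 -4.428 -1.632
v -1.999 -3.973 -0.451
v -0.773 -4.669 -1.356
v -1.785 -4.214 -0.175
v -0.475 -4.756 -1.067
v -1.487 -4.301 0.114
v -0.144 -4.674 -0.815
v -1.156 -4.219 0.366
v 0.163 -4.437 -0.643
v -0.849 -3.982 0.537
v 0.392 -4.086 -0.582
v -0.619 -3.631 0.599
v 0.505 -3.681 -0.641
v -0.507 -3.226 0.539
v -1.557 0.472 -1.066
v -0.733 0.979 -0.914
v -1.459 1.596 0.958
v -2.283 1.088 0.806
v -0.991 1.27 -1.11
v -1.717 1.887 0.762
v -1.362 1.404 -1.297
v -2.088 2.021 0.574
v -1.771 1.352 -1.439
v -2.497 1.969 0.433
v -2.138 1.126 -1.507
v -2.864 1.743 0.365
v -2.39 0.771 -1.487
v -3.116 1.387 0.384
v -2.477 0.356 -1.384
v -3.202 0.973 0.487
v -2.381 -0.036 -1.218
v -3.107 0.581 0.654
v -2.123 -0.327 -1.022
v -2.849 0.29 0.85
v -1.752 -0.461 -0.834
v -2.478 0.156 1.037
v -1.343 -0.409 -0.693
v -2.069 0.208 1.179
v -0.976 -0.183 -0.625
v -1.702 0.434 1.247
v -0.724 0.173 -0.644
v -1.45 0.789 1.227
v -0.638 0.587 -0.747
v -1.363 1.204 1.124
v -3.021 1.614 2.134
v -2.354 1.838 2.441
v -2.406 1.042 1.219
v -1.739 1.266 1.526
v -2.171 0.743 1.886
v -2.551 1.096 2.451
v -2.209 1.784 1.209
v -2.589 2.137 1.774
v -1.853 1.943 1.87
v -1.829 1.3 2.288
v -2.931 1.58 1.372
v -2.907 0.937 1.79
f 2 1 5
f 2 5 3
f 3 5 6
f 3 6 4
f 5 1 7
f 5 7 6
f 6 7 8
f 6 8 4
f 7 1 9
f 7 9 8
f 8 9 10
f 8 10 4
f 9 1 11
f 9 11 10
f 10 11 12
f 10 12 4
f 11 1 13
f 11 13 12
f 12 13 14
f 12 14 4
f 13 1 15
f 13 15 14
f 14 15 16
f 14 16 4
f 15 1 17
f 15 17 16
f 16 17 18
f 16 18 4
f 17 1 19
f 17 19 18
f 18 19 20
f 18 20 4
f 19 1 21
f 19 21 20
f 20 21 22
f 20 22 4
f 21 1 23
f 21 23 22
f 22 23 24
f 22 24 4
f 23 1 25
f 23 25 24
f 24 25 26
f 24 26 4
f 25 1 27
f 25 27 26
f 26 27 28
f 26 28 4
f 27 1 29
f 27 29 28
f 28 29 30
f 28 30 4
f 29 1 31
f 29 31 30
f 30 31 32
f 30 32 4
f 31 1 2
f 31 2 32
f 32 2 3
f 32 3 4
f 34 33 37
f 34 37 35
f 35 37 38
f 35 38 36
f 37 33 39
f 37 39 38
f 38 39 40
f 38 40 36
f 39 33 41
f 39 41 40
f 40 41 42
f 40 42 36
f 41 33 43
f 41 43 42
f 42 43 44
f 42 44 36
f 43 33 45
f 43 45 44
f 44 45 46
f 44 46 36
f 45 33 47
f 45 47 46
f 46 47 48
f 46 48 36
f 47 33 49
f 47 49 48
f 48 49 50
f 48 50 36
f 49 33 51
f 49 51 50
f 50 51 52
f 50 52 36
f 51 33 53
f 51 53 52
f 52 53 54
f 52 54 36
f 53 33 55
f 53 55 54
f 54 55 56
f 54 56 36
f 55 33 57
f 55 57 56
f 56 57 58
f 56 58 36
f 57 33 59
f 57 59 58
f 58 59 60
f 58 60 36
f 59 33 61
f 59 61 60
f 60 61 62
f 60 62 36
f 61 33 34
f 61 34 62
f 62 34 35
f 62 35 36
f 63 74 68
f 63 68 64
f 63 64 70
f 63 70 73
f 63 73 74
f 64 68 72
f 68 74 67
f 74 73 65
f 73 70 69
f 70 64 71
f 66 72 67
f 66 67 65
f 66 65 69
f 66 69 71
f 66 71 72
f 67 72 68
f 65 67 74
f 69 65 73
f 71 69 70
f 72 71 64



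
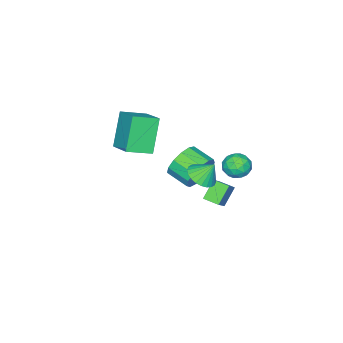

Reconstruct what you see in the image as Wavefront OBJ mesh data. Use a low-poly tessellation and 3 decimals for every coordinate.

v 2.218 2.787 2.037
v 2.869 2.482 2.411
v 1.942 3.333 2.963
v 2.987 2.749 2.289
v 2.988 3.021 2.128
v 2.872 3.258 1.954
v 2.656 3.422 1.792
v 2.374 3.49 1.668
v 2.067 3.451 1.599
v 1.784 3.311 1.598
v 1.567 3.091 1.663
v 1.449 2.824 1.785
v 1.448 2.552 1.946
v 1.565 2.315 2.12
v 1.78 2.151 2.282
v 2.063 2.083 2.407
v 2.369 2.122 2.475
v 2.652 2.262 2.477
v -2.117 -4.042 0.815
v -0.974 -4.857 1.285
v -1.391 -2.61 1.536
v -0.249 -3.425 2.006
v -1.051 -3.635 -1.066
v 0.091 -4.45 -0.596
v -0.326 -2.203 -0.345
v 0.817 -3.018 0.125
v -0.699 0.535 -0.756
v -0.193 0.252 -1.631
v -0.215 -0.998 -1.24
v -0.721 -0.715 -0.364
v 0.224 0.371 -1.229
v 0.202 -0.879 -0.837
v 0.348 0.542 -0.676
v 0.326 -0.708 -0.285
v 0.14 0.71 -0.149
v 0.118 -0.54 0.243
v -0.335 0.823 0.186
v -0.357 -0.427 0.577
v -0.925 0.845 0.222
v -0.947 -0.405 0.613
v -1.444 0.768 -0.053
v -1.466 -0.482 0.338
v -1.726 0.617 -0.551
v -1.747 -0.633 -0.159
v -1.682 0.44 -1.114
v -1.704 -0.81 -0.722
v -1.326 0.293 -1.563
v -1.348 -0.957 -1.171
v -0.771 0.223 -1.756
v -0.793 -1.027 -1.364
v -3.469 1.581 -1.239
v -2.986 1.753 -0.6
v -2.574 0.707 -1.68
v -2.091 0.879 -1.041
v -2.798 0.481 -0.925
v -3.352 1.021 -0.652
v -2.208 1.439 -1.628
v -2.762 1.979 -1.355
v -2.207 1.665 -0.84
v -2.571 1.073 -0.405
v -2.989 1.387 -1.875
v -3.353 0.795 -1.44
v -3.306 1.744 -0.881
v -2.254 0.716 -1.399
v -2.67 0.482 -1.331
v -2.386 0.583 -0.955
v -3.521 1.314 -0.912
v -3.237 1.415 -0.536
v -3.127 0.667 -0.727
v -2.323 1.045 -1.744
v -2.039 1.146 -1.368
v -3.174 1.877 -1.325
v -2.89 1.978 -0.949
v -2.433 1.793 -1.553
v -2.564 1.794 -0.646
v -2.038 1.279 -0.905
v -2.107 1.609 -1.25
v -2.432 1.926 -1.09
v -2.778 1.445 -0.39
v -2.252 0.931 -0.65
v -2.668 0.697 -0.581
v -2.993 1.015 -0.421
v -2.32 1.394 -0.531
v -3.308 1.529 -1.63
v -2.782 1.015 -1.89
v -2.567 1.445 -1.859
v -2.892 1.763 -1.699
v -3.522 1.181 -1.375
v -2.996 0.666 -1.634
v -3.128 0.534 -1.19
v -3.453 0.851 -1.03
v -3.24 1.066 -1.749
v -2.094 0.024 -4.013
v -2.959 0.026 -3.097
v -2.233 0.893 -4.147
v -3.098 0.895 -3.231
v -1.242 0.285 -3.209
v -2.107 0.287 -2.293
v -1.381 1.154 -3.343
v -2.246 1.156 -2.427
f 2 1 4
f 2 4 3
f 4 1 5
f 4 5 3
f 5 1 6
f 5 6 3
f 6 1 7
f 6 7 3
f 7 1 8
f 7 8 3
f 8 1 9
f 8 9 3
f 9 1 10
f 9 10 3
f 10 1 11
f 10 11 3
f 11 1 12
f 11 12 3
f 12 1 13
f 12 13 3
f 13 1 14
f 13 14 3
f 14 1 15
f 14 15 3
f 15 1 16
f 15 16 3
f 16 1 17
f 16 17 3
f 17 1 18
f 17 18 3
f 18 1 2
f 18 2 3
f 20 22 19
f 23 20 19
f 19 22 21
f 21 23 19
f 20 26 22
f 24 20 23
f 24 26 20
f 22 26 21
f 25 23 21
f 21 26 25
f 25 24 23
f 26 24 25
f 28 27 31
f 28 31 29
f 29 31 32
f 29 32 30
f 31 27 33
f 31 33 32
f 32 33 34
f 32 34 30
f 33 27 35
f 33 35 34
f 34 35 36
f 34 36 30
f 35 27 37
f 35 37 36
f 36 37 38
f 36 38 30
f 37 27 39
f 37 39 38
f 38 39 40
f 38 40 30
f 39 27 41
f 39 41 40
f 40 41 42
f 40 42 30
f 41 27 43
f 41 43 42
f 42 43 44
f 42 44 30
f 43 27 45
f 43 45 44
f 44 45 46
f 44 46 30
f 45 27 47
f 45 47 46
f 46 47 48
f 46 48 30
f 47 27 49
f 47 49 48
f 48 49 50
f 48 50 30
f 49 27 28
f 49 28 50
f 50 28 29
f 50 29 30
f 51 88 67
f 88 62 91
f 67 91 56
f 88 91 67
f 51 67 63
f 67 56 68
f 63 68 52
f 67 68 63
f 51 63 72
f 63 52 73
f 72 73 58
f 63 73 72
f 51 72 84
f 72 58 87
f 84 87 61
f 72 87 84
f 51 84 88
f 84 61 92
f 88 92 62
f 84 92 88
f 52 68 79
f 68 56 82
f 79 82 60
f 68 82 79
f 56 91 69
f 91 62 90
f 69 90 55
f 91 90 69
f 62 92 89
f 92 61 85
f 89 85 53
f 92 85 89
f 61 87 86
f 87 58 74
f 86 74 57
f 87 74 86
f 58 73 78
f 73 52 75
f 78 75 59
f 73 75 78
f 54 80 66
f 80 60 81
f 66 81 55
f 80 81 66
f 54 66 64
f 66 55 65
f 64 65 53
f 66 65 64
f 54 64 71
f 64 53 70
f 71 70 57
f 64 70 71
f 54 71 76
f 71 57 77
f 76 77 59
f 71 77 76
f 54 76 80
f 76 59 83
f 80 83 60
f 76 83 80
f 55 81 69
f 81 60 82
f 69 82 56
f 81 82 69
f 53 65 89
f 65 55 90
f 89 90 62
f 65 90 89
f 57 70 86
f 70 53 85
f 86 85 61
f 70 85 86
f 59 77 78
f 77 57 74
f 78 74 58
f 77 74 78
f 60 83 79
f 83 59 75
f 79 75 52
f 83 75 79
f 94 96 93
f 97 94 93
f 93 96 95
f 95 97 93
f 94 100 96
f 98 94 97
f 98 100 94
f 96 100 95
f 99 97 95
f 95 100 99
f 99 98 97
f 100 98 99



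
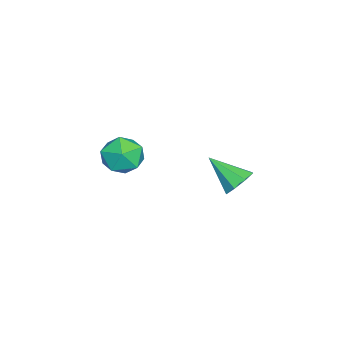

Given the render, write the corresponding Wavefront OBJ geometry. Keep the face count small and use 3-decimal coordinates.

v -0.901 1.994 -0.384
v -0.333 1.972 -0.225
v -1.159 1.006 0.404
v -0.576 2.247 0.039
v -1.009 2.373 0.055
v -1.379 2.277 -0.186
v -1.468 2.015 -0.543
v -1.225 1.741 -0.807
v -0.792 1.615 -0.823
v -0.423 1.711 -0.582
v -3.325 -1.893 -0.736
v -2.696 -1.431 -0.564
v -2.564 -2.669 -1.436
v -1.935 -2.207 -1.264
v -2.275 -2.647 -0.691
v -2.746 -2.168 -0.258
v -2.514 -1.932 -1.742
v -2.985 -1.453 -1.309
v -2.195 -1.455 -1.185
v -2.048 -1.897 -0.536
v -3.212 -2.203 -1.464
v -3.065 -2.645 -0.815
f 2 1 4
f 2 4 3
f 4 1 5
f 4 5 3
f 5 1 6
f 5 6 3
f 6 1 7
f 6 7 3
f 7 1 8
f 7 8 3
f 8 1 9
f 8 9 3
f 9 1 10
f 9 10 3
f 10 1 2
f 10 2 3
f 11 22 16
f 11 16 12
f 11 12 18
f 11 18 21
f 11 21 22
f 12 16 20
f 16 22 15
f 22 21 13
f 21 18 17
f 18 12 19
f 14 20 15
f 14 15 13
f 14 13 17
f 14 17 19
f 14 19 20
f 15 20 16
f 13 15 22
f 17 13 21
f 19 17 18
f 20 19 12



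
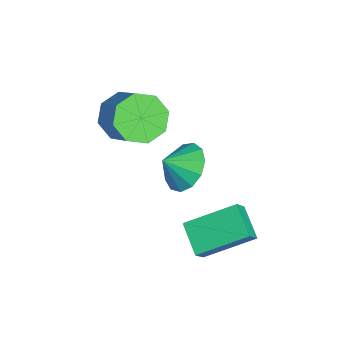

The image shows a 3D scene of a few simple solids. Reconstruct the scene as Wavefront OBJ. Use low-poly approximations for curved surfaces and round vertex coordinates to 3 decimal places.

v -2.195 0.389 -0.165
v -1.706 -0.138 -0.931
v -2.005 -0.409 0.505
v -1.292 0.187 -0.661
v -1.164 0.576 -0.234
v -1.364 0.906 0.215
v -1.827 1.072 0.543
v -2.407 1.021 0.646
v -2.92 0.769 0.492
v -3.203 0.397 0.129
v -3.165 0.023 -0.328
v -2.82 -0.235 -0.733
v -2.276 -0.295 -0.957
v -2.747 -1.637 2.419
v -2.052 -2.185 1.891
v -0.839 -1.691 2.974
v -1.533 -1.143 3.501
v -2.118 -1.446 1.626
v -0.904 -0.951 2.709
v -2.551 -0.818 1.825
v -1.338 -0.324 2.908
v -3.1 -0.671 2.372
v -1.886 -0.176 3.455
v -3.441 -1.089 2.946
v -2.228 -0.595 4.029
v -3.376 -1.829 3.211
v -2.162 -1.334 4.294
v -2.942 -2.456 3.012
v -1.729 -1.962 4.095
v -2.394 -2.604 2.465
v -1.18 -2.109 3.548
v 1.518 0.751 -1.423
v 0.367 0.411 -0.827
v 1.454 2.573 -0.509
v 0.303 2.234 0.088
v 1.937 0.446 -0.788
v 0.786 0.107 -0.191
v 1.873 2.269 0.127
v 0.722 1.929 0.723
f 2 1 4
f 2 4 3
f 4 1 5
f 4 5 3
f 5 1 6
f 5 6 3
f 6 1 7
f 6 7 3
f 7 1 8
f 7 8 3
f 8 1 9
f 8 9 3
f 9 1 10
f 9 10 3
f 10 1 11
f 10 11 3
f 11 1 12
f 11 12 3
f 12 1 13
f 12 13 3
f 13 1 2
f 13 2 3
f 15 14 18
f 15 18 16
f 16 18 19
f 16 19 17
f 18 14 20
f 18 20 19
f 19 20 21
f 19 21 17
f 20 14 22
f 20 22 21
f 21 22 23
f 21 23 17
f 22 14 24
f 22 24 23
f 23 24 25
f 23 25 17
f 24 14 26
f 24 26 25
f 25 26 27
f 25 27 17
f 26 14 28
f 26 28 27
f 27 28 29
f 27 29 17
f 28 14 30
f 28 30 29
f 29 30 31
f 29 31 17
f 30 14 15
f 30 15 31
f 31 15 16
f 31 16 17
f 33 35 32
f 36 33 32
f 32 35 34
f 34 36 32
f 33 39 35
f 37 33 36
f 37 39 33
f 35 39 34
f 38 36 34
f 34 39 38
f 38 37 36
f 39 37 38



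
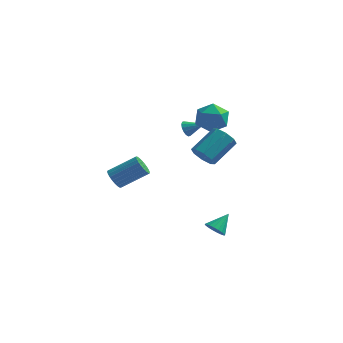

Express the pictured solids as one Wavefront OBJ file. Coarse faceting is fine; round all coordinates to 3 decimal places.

v 2.564 -2.04 1.671
v 3.287 -2.172 1.264
v 4.139 -0.773 2.322
v 3.416 -0.64 2.729
v 2.919 -1.73 0.976
v 3.771 -0.331 2.033
v 2.344 -1.47 1.095
v 3.195 -0.07 2.152
v 1.897 -1.543 1.551
v 2.749 -0.144 2.609
v 1.841 -1.907 2.078
v 2.693 -0.508 3.136
v 2.209 -2.349 2.367
v 3.061 -0.95 3.424
v 2.785 -2.61 2.248
v 3.636 -1.21 3.305
v 3.231 -2.536 1.791
v 4.083 -1.137 2.849
v 2.347 0.983 3.957
v 2.929 0.673 3.084
v 2.071 -0.713 4.376
v 2.653 -1.023 3.503
v 3.151 -0.543 4.35
v 3.322 0.506 4.091
v 1.678 -0.546 3.369
v 1.849 0.503 3.11
v 2.515 -0.272 2.721
v 3.426 -0.27 3.327
v 1.574 0.23 4.133
v 2.485 0.232 4.739
v 0.664 1.081 1.994
v 0.89 0.756 1.584
v 1.736 1.159 2.526
v 0.919 1.033 1.486
v 0.879 1.323 1.525
v 0.781 1.548 1.689
v 0.652 1.648 1.934
v 0.526 1.596 2.196
v 0.437 1.407 2.404
v 0.408 1.13 2.501
v 0.448 0.84 2.463
v 0.546 0.615 2.299
v 0.675 0.515 2.053
v 0.801 0.567 1.792
v 3.271 -1.98 -4.178
v 3.493 -1.613 -4.719
v 3.809 -1.04 -3.322
v 3.213 -1.498 -4.669
v 2.944 -1.479 -4.522
v 2.74 -1.559 -4.307
v 2.641 -1.722 -4.066
v 2.667 -1.936 -3.847
v 2.813 -2.159 -3.694
v 3.05 -2.346 -3.637
v 3.33 -2.461 -3.687
v 3.599 -2.48 -3.835
v 3.803 -2.401 -4.05
v 3.901 -2.237 -4.291
v 3.875 -2.023 -4.509
v 3.73 -1.8 -4.662
v -2.276 -3.109 -0.365
v -2.036 -2.772 -0.93
v -0.565 -2.093 0.101
v -0.804 -2.431 0.665
v -2.2 -2.583 -0.82
v -0.729 -1.904 0.21
v -2.375 -2.474 -0.641
v -0.904 -1.795 0.389
v -2.536 -2.462 -0.42
v -1.065 -1.783 0.61
v -2.656 -2.548 -0.191
v -1.185 -1.87 0.839
v -2.719 -2.72 0.012
v -1.248 -2.042 1.042
v -2.714 -2.952 0.157
v -1.243 -2.273 1.187
v -2.643 -3.207 0.223
v -1.171 -2.528 1.253
v -2.515 -3.447 0.199
v -1.044 -2.768 1.23
v -2.351 -3.636 0.09
v -0.88 -2.957 1.12
v -2.176 -3.745 -0.089
v -0.705 -3.066 0.941
v -2.015 -3.757 -0.31
v -0.544 -3.078 0.72
v -1.895 -3.67 -0.539
v -0.424 -2.992 0.491
v -1.832 -3.498 -0.742
v -0.361 -2.82 0.288
v -1.837 -3.267 -0.887
v -0.366 -2.588 0.143
v -1.909 -3.012 -0.953
v -0.437 -2.333 0.077
f 2 1 5
f 2 5 3
f 3 5 6
f 3 6 4
f 5 1 7
f 5 7 6
f 6 7 8
f 6 8 4
f 7 1 9
f 7 9 8
f 8 9 10
f 8 10 4
f 9 1 11
f 9 11 10
f 10 11 12
f 10 12 4
f 11 1 13
f 11 13 12
f 12 13 14
f 12 14 4
f 13 1 15
f 13 15 14
f 14 15 16
f 14 16 4
f 15 1 17
f 15 17 16
f 16 17 18
f 16 18 4
f 17 1 2
f 17 2 18
f 18 2 3
f 18 3 4
f 19 30 24
f 19 24 20
f 19 20 26
f 19 26 29
f 19 29 30
f 20 24 28
f 24 30 23
f 30 29 21
f 29 26 25
f 26 20 27
f 22 28 23
f 22 23 21
f 22 21 25
f 22 25 27
f 22 27 28
f 23 28 24
f 21 23 30
f 25 21 29
f 27 25 26
f 28 27 20
f 32 31 34
f 32 34 33
f 34 31 35
f 34 35 33
f 35 31 36
f 35 36 33
f 36 31 37
f 36 37 33
f 37 31 38
f 37 38 33
f 38 31 39
f 38 39 33
f 39 31 40
f 39 40 33
f 40 31 41
f 40 41 33
f 41 31 42
f 41 42 33
f 42 31 43
f 42 43 33
f 43 31 44
f 43 44 33
f 44 31 32
f 44 32 33
f 46 45 48
f 46 48 47
f 48 45 49
f 48 49 47
f 49 45 50
f 49 50 47
f 50 45 51
f 50 51 47
f 51 45 52
f 51 52 47
f 52 45 53
f 52 53 47
f 53 45 54
f 53 54 47
f 54 45 55
f 54 55 47
f 55 45 56
f 55 56 47
f 56 45 57
f 56 57 47
f 57 45 58
f 57 58 47
f 58 45 59
f 58 59 47
f 59 45 60
f 59 60 47
f 60 45 46
f 60 46 47
f 62 61 65
f 62 65 63
f 63 65 66
f 63 66 64
f 65 61 67
f 65 67 66
f 66 67 68
f 66 68 64
f 67 61 69
f 67 69 68
f 68 69 70
f 68 70 64
f 69 61 71
f 69 71 70
f 70 71 72
f 70 72 64
f 71 61 73
f 71 73 72
f 72 73 74
f 72 74 64
f 73 61 75
f 73 75 74
f 74 75 76
f 74 76 64
f 75 61 77
f 75 77 76
f 76 77 78
f 76 78 64
f 77 61 79
f 77 79 78
f 78 79 80
f 78 80 64
f 79 61 81
f 79 81 80
f 80 81 82
f 80 82 64
f 81 61 83
f 81 83 82
f 82 83 84
f 82 84 64
f 83 61 85
f 83 85 84
f 84 85 86
f 84 86 64
f 85 61 87
f 85 87 86
f 86 87 88
f 86 88 64
f 87 61 89
f 87 89 88
f 88 89 90
f 88 90 64
f 89 61 91
f 89 91 90
f 90 91 92
f 90 92 64
f 91 61 93
f 91 93 92
f 92 93 94
f 92 94 64
f 93 61 62
f 93 62 94
f 94 62 63
f 94 63 64



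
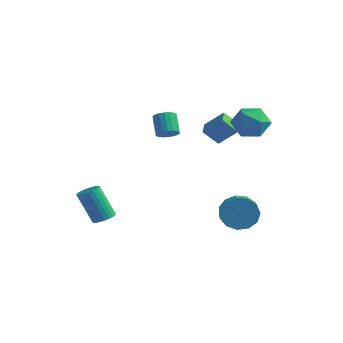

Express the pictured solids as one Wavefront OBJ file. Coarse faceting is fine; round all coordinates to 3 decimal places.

v 2.171 2.202 1.266
v 1.492 1.725 2.119
v 1.706 3.079 1.386
v 1.027 2.602 2.239
v 3.133 2.578 2.241
v 2.454 2.101 3.094
v 2.668 3.455 2.361
v 1.989 2.978 3.214
v 3.477 2.212 -3.453
v 4.047 2.202 -4.371
v 4.653 1.317 -3.984
v 4.083 1.328 -3.067
v 4.343 2.572 -3.989
v 4.949 1.687 -3.602
v 4.364 2.828 -3.437
v 4.971 1.943 -3.051
v 4.104 2.888 -2.89
v 4.71 2.003 -2.504
v 3.644 2.734 -2.522
v 4.251 1.849 -2.136
v 3.132 2.414 -2.45
v 3.738 1.529 -2.063
v 2.729 2.03 -2.696
v 3.335 1.146 -2.31
v 2.563 1.704 -3.182
v 3.169 0.82 -2.796
v 2.688 1.54 -3.755
v 3.294 0.655 -3.368
v 3.063 1.588 -4.232
v 3.669 0.704 -3.845
v 3.569 1.835 -4.461
v 4.176 0.951 -4.075
v -1.192 2.413 1.039
v -0.625 2.489 1.367
v -1.28 3.143 2.349
v -1.848 3.067 2.021
v -0.636 2.73 1.199
v -1.291 3.384 2.181
v -0.757 2.908 0.999
v -1.413 3.562 1.982
v -0.965 2.988 0.808
v -1.62 3.642 1.79
v -1.218 2.954 0.662
v -1.873 3.608 1.644
v -1.465 2.813 0.59
v -2.12 3.467 1.573
v -1.659 2.593 0.608
v -2.314 3.247 1.59
v -1.76 2.337 0.711
v -2.415 2.991 1.693
v -1.749 2.096 0.879
v -2.404 2.75 1.861
v -1.627 1.918 1.078
v -2.283 2.572 2.061
v -1.42 1.838 1.27
v -2.075 2.492 2.252
v -1.167 1.872 1.416
v -1.822 2.526 2.398
v -0.92 2.013 1.487
v -1.575 2.667 2.47
v -0.726 2.233 1.47
v -1.381 2.887 2.452
v 2.842 3.313 2.56
v 3.615 3.931 3.137
v 3.865 1.789 2.823
v 4.638 2.407 3.4
v 3.601 2.22 3.851
v 2.969 3.162 3.689
v 4.511 2.558 2.271
v 3.879 3.5 2.109
v 4.646 3.465 2.959
v 4.084 3.256 3.935
v 3.396 2.464 2.025
v 2.834 2.255 3.001
v -2.291 -1.944 -3.853
v -1.738 -1.711 -3.555
v -2.695 -1.824 -1.689
v -3.249 -2.056 -1.987
v -1.865 -1.489 -3.607
v -2.822 -1.602 -1.741
v -2.057 -1.336 -3.696
v -3.014 -1.449 -1.83
v -2.285 -1.275 -3.809
v -3.242 -1.388 -1.943
v -2.513 -1.316 -3.929
v -3.471 -1.429 -2.063
v -2.708 -1.453 -4.037
v -3.666 -1.566 -2.171
v -2.84 -1.664 -4.117
v -3.797 -1.777 -2.252
v -2.888 -1.918 -4.157
v -3.845 -2.031 -2.292
v -2.845 -2.176 -4.151
v -3.802 -2.289 -2.285
v -2.718 -2.398 -4.099
v -3.675 -2.511 -2.233
v -2.526 -2.551 -4.01
v -3.483 -2.664 -2.144
v -2.298 -2.612 -3.897
v -3.255 -2.725 -2.031
v -2.069 -2.571 -3.777
v -3.027 -2.684 -1.911
v -1.874 -2.434 -3.669
v -2.832 -2.547 -1.803
v -1.743 -2.223 -3.588
v -2.7 -2.336 -1.723
v -1.695 -1.969 -3.548
v -2.652 -2.082 -1.683
f 2 4 1
f 5 2 1
f 1 4 3
f 3 5 1
f 2 8 4
f 6 2 5
f 6 8 2
f 4 8 3
f 7 5 3
f 3 8 7
f 7 6 5
f 8 6 7
f 10 9 13
f 10 13 11
f 11 13 14
f 11 14 12
f 13 9 15
f 13 15 14
f 14 15 16
f 14 16 12
f 15 9 17
f 15 17 16
f 16 17 18
f 16 18 12
f 17 9 19
f 17 19 18
f 18 19 20
f 18 20 12
f 19 9 21
f 19 21 20
f 20 21 22
f 20 22 12
f 21 9 23
f 21 23 22
f 22 23 24
f 22 24 12
f 23 9 25
f 23 25 24
f 24 25 26
f 24 26 12
f 25 9 27
f 25 27 26
f 26 27 28
f 26 28 12
f 27 9 29
f 27 29 28
f 28 29 30
f 28 30 12
f 29 9 31
f 29 31 30
f 30 31 32
f 30 32 12
f 31 9 10
f 31 10 32
f 32 10 11
f 32 11 12
f 34 33 37
f 34 37 35
f 35 37 38
f 35 38 36
f 37 33 39
f 37 39 38
f 38 39 40
f 38 40 36
f 39 33 41
f 39 41 40
f 40 41 42
f 40 42 36
f 41 33 43
f 41 43 42
f 42 43 44
f 42 44 36
f 43 33 45
f 43 45 44
f 44 45 46
f 44 46 36
f 45 33 47
f 45 47 46
f 46 47 48
f 46 48 36
f 47 33 49
f 47 49 48
f 48 49 50
f 48 50 36
f 49 33 51
f 49 51 50
f 50 51 52
f 50 52 36
f 51 33 53
f 51 53 52
f 52 53 54
f 52 54 36
f 53 33 55
f 53 55 54
f 54 55 56
f 54 56 36
f 55 33 57
f 55 57 56
f 56 57 58
f 56 58 36
f 57 33 59
f 57 59 58
f 58 59 60
f 58 60 36
f 59 33 61
f 59 61 60
f 60 61 62
f 60 62 36
f 61 33 34
f 61 34 62
f 62 34 35
f 62 35 36
f 63 74 68
f 63 68 64
f 63 64 70
f 63 70 73
f 63 73 74
f 64 68 72
f 68 74 67
f 74 73 65
f 73 70 69
f 70 64 71
f 66 72 67
f 66 67 65
f 66 65 69
f 66 69 71
f 66 71 72
f 67 72 68
f 65 67 74
f 69 65 73
f 71 69 70
f 72 71 64
f 76 75 79
f 76 79 77
f 77 79 80
f 77 80 78
f 79 75 81
f 79 81 80
f 80 81 82
f 80 82 78
f 81 75 83
f 81 83 82
f 82 83 84
f 82 84 78
f 83 75 85
f 83 85 84
f 84 85 86
f 84 86 78
f 85 75 87
f 85 87 86
f 86 87 88
f 86 88 78
f 87 75 89
f 87 89 88
f 88 89 90
f 88 90 78
f 89 75 91
f 89 91 90
f 90 91 92
f 90 92 78
f 91 75 93
f 91 93 92
f 92 93 94
f 92 94 78
f 93 75 95
f 93 95 94
f 94 95 96
f 94 96 78
f 95 75 97
f 95 97 96
f 96 97 98
f 96 98 78
f 97 75 99
f 97 99 98
f 98 99 100
f 98 100 78
f 99 75 101
f 99 101 100
f 100 101 102
f 100 102 78
f 101 75 103
f 101 103 102
f 102 103 104
f 102 104 78
f 103 75 105
f 103 105 104
f 104 105 106
f 104 106 78
f 105 75 107
f 105 107 106
f 106 107 108
f 106 108 78
f 107 75 76
f 107 76 108
f 108 76 77
f 108 77 78



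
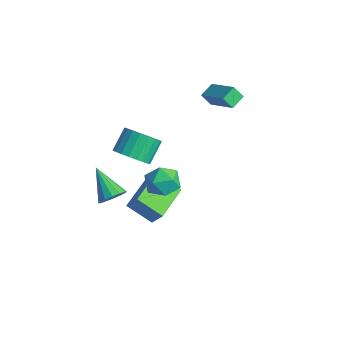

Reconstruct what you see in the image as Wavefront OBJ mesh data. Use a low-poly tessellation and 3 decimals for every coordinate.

v 0.619 -1.504 1.197
v 1.566 -1.631 1.449
v 0.234 -2.849 1.971
v 1.181 -2.976 2.223
v 0.66 -2.236 2.619
v 0.898 -1.404 2.14
v 0.902 -3.076 1.28
v 1.14 -2.244 0.801
v 1.742 -2.602 1.499
v 1.592 -2.083 2.327
v 0.208 -2.397 1.093
v 0.058 -1.878 1.921
v -1.691 -2.414 1.592
v -0.745 -2.3 1.926
v -1.203 -1.312 2.883
v -2.149 -1.426 2.548
v -0.765 -2.013 1.621
v -1.223 -1.025 2.578
v -0.944 -1.795 1.31
v -1.402 -0.807 2.267
v -1.253 -1.685 1.047
v -1.711 -0.696 2.004
v -1.638 -1.7 0.879
v -2.096 -0.712 1.836
v -2.031 -1.839 0.834
v -2.489 -0.851 1.791
v -2.366 -2.077 0.92
v -2.824 -1.089 1.877
v -2.585 -2.374 1.122
v -3.043 -1.386 2.079
v -2.648 -2.678 1.405
v -3.106 -1.689 2.362
v -2.546 -2.936 1.721
v -3.004 -1.947 2.678
v -2.297 -3.104 2.014
v -2.755 -2.115 2.971
v -1.942 -3.152 2.234
v -2.4 -2.164 3.191
v -1.544 -3.073 2.343
v -2.002 -2.085 3.3
v -1.172 -2.88 2.322
v -1.63 -1.892 3.279
v -0.889 -2.607 2.174
v -1.347 -1.619 3.131
v -1 2.551 4.299
v -1.253 3.367 4.612
v -2.709 2.392 3.332
v -2.962 3.208 3.645
v -0.658 2.912 3.635
v -0.911 3.728 3.948
v -2.367 2.753 2.668
v -2.62 3.569 2.981
v -1.942 -2.594 -2.582
v -1.276 -2.374 -1.572
v -2.998 -0.793 -2.277
v -2.332 -0.573 -1.267
v -0.828 -1.787 -3.493
v -0.162 -1.567 -2.483
v -1.884 0.014 -3.188
v -1.218 0.234 -2.178
v -1.166 -3.837 -0.497
v -0.73 -3.698 0.123
v -2.754 -3.823 0.617
v -0.826 -3.338 -0.019
v -1.013 -3.112 -0.288
v -1.241 -3.08 -0.614
v -1.449 -3.25 -0.908
v -1.581 -3.578 -1.092
v -1.602 -3.976 -1.116
v -1.506 -4.336 -0.975
v -1.319 -4.562 -0.706
v -1.091 -4.594 -0.38
v -0.883 -4.424 -0.086
v -0.751 -4.096 0.098
f 1 12 6
f 1 6 2
f 1 2 8
f 1 8 11
f 1 11 12
f 2 6 10
f 6 12 5
f 12 11 3
f 11 8 7
f 8 2 9
f 4 10 5
f 4 5 3
f 4 3 7
f 4 7 9
f 4 9 10
f 5 10 6
f 3 5 12
f 7 3 11
f 9 7 8
f 10 9 2
f 14 13 17
f 14 17 15
f 15 17 18
f 15 18 16
f 17 13 19
f 17 19 18
f 18 19 20
f 18 20 16
f 19 13 21
f 19 21 20
f 20 21 22
f 20 22 16
f 21 13 23
f 21 23 22
f 22 23 24
f 22 24 16
f 23 13 25
f 23 25 24
f 24 25 26
f 24 26 16
f 25 13 27
f 25 27 26
f 26 27 28
f 26 28 16
f 27 13 29
f 27 29 28
f 28 29 30
f 28 30 16
f 29 13 31
f 29 31 30
f 30 31 32
f 30 32 16
f 31 13 33
f 31 33 32
f 32 33 34
f 32 34 16
f 33 13 35
f 33 35 34
f 34 35 36
f 34 36 16
f 35 13 37
f 35 37 36
f 36 37 38
f 36 38 16
f 37 13 39
f 37 39 38
f 38 39 40
f 38 40 16
f 39 13 41
f 39 41 40
f 40 41 42
f 40 42 16
f 41 13 43
f 41 43 42
f 42 43 44
f 42 44 16
f 43 13 14
f 43 14 44
f 44 14 15
f 44 15 16
f 46 48 45
f 49 46 45
f 45 48 47
f 47 49 45
f 46 52 48
f 50 46 49
f 50 52 46
f 48 52 47
f 51 49 47
f 47 52 51
f 51 50 49
f 52 50 51
f 54 56 53
f 57 54 53
f 53 56 55
f 55 57 53
f 54 60 56
f 58 54 57
f 58 60 54
f 56 60 55
f 59 57 55
f 55 60 59
f 59 58 57
f 60 58 59
f 62 61 64
f 62 64 63
f 64 61 65
f 64 65 63
f 65 61 66
f 65 66 63
f 66 61 67
f 66 67 63
f 67 61 68
f 67 68 63
f 68 61 69
f 68 69 63
f 69 61 70
f 69 70 63
f 70 61 71
f 70 71 63
f 71 61 72
f 71 72 63
f 72 61 73
f 72 73 63
f 73 61 74
f 73 74 63
f 74 61 62
f 74 62 63



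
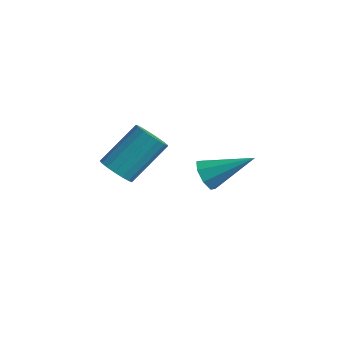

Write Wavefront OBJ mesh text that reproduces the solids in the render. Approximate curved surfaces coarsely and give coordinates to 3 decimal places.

v 1.894 -4.028 1.284
v 2.22 -3.94 0.74
v 3.086 -3.052 2.156
v 1.882 -3.594 0.814
v 1.551 -3.502 1.163
v 1.421 -3.718 1.583
v 1.569 -4.116 1.827
v 1.907 -4.463 1.753
v 2.238 -4.555 1.404
v 2.368 -4.338 0.985
v -1.703 -4.414 -0.051
v -1.028 -4.529 -0.134
v -0.641 -3.18 1.147
v -1.317 -3.066 1.231
v -1.097 -4.296 -0.358
v -0.71 -2.948 0.923
v -1.305 -4.091 -0.512
v -0.918 -2.742 0.77
v -1.604 -3.959 -0.56
v -1.217 -2.611 0.722
v -1.926 -3.932 -0.491
v -1.539 -2.583 0.79
v -2.197 -4.015 -0.322
v -1.81 -2.667 0.96
v -2.355 -4.19 -0.09
v -1.968 -2.841 1.191
v -2.363 -4.416 0.151
v -1.977 -3.067 1.432
v -2.221 -4.642 0.345
v -1.834 -3.293 1.626
v -1.96 -4.815 0.449
v -1.573 -3.467 1.73
v -1.64 -4.897 0.438
v -1.253 -3.548 1.72
v -1.335 -4.868 0.316
v -0.948 -3.519 1.597
v -1.114 -4.735 0.109
v -0.727 -3.387 1.39
f 2 1 4
f 2 4 3
f 4 1 5
f 4 5 3
f 5 1 6
f 5 6 3
f 6 1 7
f 6 7 3
f 7 1 8
f 7 8 3
f 8 1 9
f 8 9 3
f 9 1 10
f 9 10 3
f 10 1 2
f 10 2 3
f 12 11 15
f 12 15 13
f 13 15 16
f 13 16 14
f 15 11 17
f 15 17 16
f 16 17 18
f 16 18 14
f 17 11 19
f 17 19 18
f 18 19 20
f 18 20 14
f 19 11 21
f 19 21 20
f 20 21 22
f 20 22 14
f 21 11 23
f 21 23 22
f 22 23 24
f 22 24 14
f 23 11 25
f 23 25 24
f 24 25 26
f 24 26 14
f 25 11 27
f 25 27 26
f 26 27 28
f 26 28 14
f 27 11 29
f 27 29 28
f 28 29 30
f 28 30 14
f 29 11 31
f 29 31 30
f 30 31 32
f 30 32 14
f 31 11 33
f 31 33 32
f 32 33 34
f 32 34 14
f 33 11 35
f 33 35 34
f 34 35 36
f 34 36 14
f 35 11 37
f 35 37 36
f 36 37 38
f 36 38 14
f 37 11 12
f 37 12 38
f 38 12 13
f 38 13 14



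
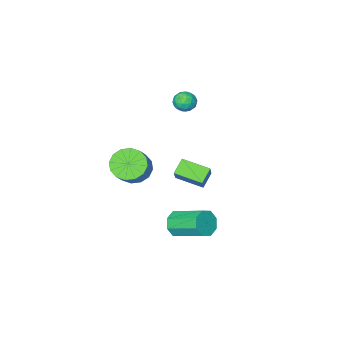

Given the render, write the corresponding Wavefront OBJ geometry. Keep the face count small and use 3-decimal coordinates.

v -1.435 -0.464 3.768
v -0.812 -0.744 3.79
v -1.888 -1.456 3.95
v -1.265 -1.736 3.972
v -1.469 -1.317 4.471
v -1.189 -0.703 4.359
v -1.511 -1.497 3.381
v -1.231 -0.883 3.269
v -0.859 -1.382 3.551
v -0.833 -1.271 4.225
v -1.867 -0.929 3.515
v -1.841 -0.818 4.189
v -1.084 -0.517 3.763
v -1.616 -1.683 3.977
v -1.736 -1.437 4.27
v -1.37 -1.601 4.283
v -1.305 -0.493 4.098
v -0.939 -0.658 4.111
v -1.325 -0.994 4.511
v -1.761 -1.542 3.629
v -1.395 -1.707 3.642
v -1.33 -0.599 3.457
v -0.964 -0.763 3.47
v -1.375 -1.206 3.229
v -0.745 -1.057 3.635
v -1.012 -1.64 3.742
v -1.156 -1.499 3.395
v -0.992 -1.139 3.329
v -0.73 -0.991 4.032
v -0.996 -1.575 4.138
v -1.116 -1.328 4.432
v -0.951 -0.968 4.366
v -0.758 -1.367 3.891
v -1.704 -0.625 3.602
v -1.97 -1.209 3.708
v -1.749 -1.232 3.374
v -1.584 -0.872 3.308
v -1.688 -0.56 3.998
v -1.955 -1.143 4.105
v -1.708 -1.061 4.411
v -1.544 -0.701 4.345
v -1.942 -0.833 3.849
v 1.248 -2.01 -0.93
v 1.751 -1.486 -1.645
v 2.616 -0.625 -0.405
v 2.112 -1.15 0.31
v 1.32 -1.199 -1.544
v 2.184 -0.338 -0.303
v 0.869 -1.129 -1.278
v 1.734 -0.269 -0.037
v 0.52 -1.296 -0.919
v 1.384 -0.435 0.322
v 0.365 -1.654 -0.563
v 1.23 -0.793 0.678
v 0.448 -2.108 -0.305
v 1.312 -1.247 0.935
v 0.744 -2.535 -0.215
v 1.609 -1.674 1.025
v 1.176 -2.822 -0.317
v 2.04 -1.961 0.924
v 1.626 -2.891 -0.583
v 2.491 -2.031 0.658
v 1.976 -2.725 -0.942
v 2.84 -1.864 0.299
v 2.13 -2.367 -1.298
v 2.995 -1.506 -0.057
v 2.048 -1.913 -1.555
v 2.912 -1.052 -0.315
v -2.015 -0.303 -2.864
v -2.783 -0.693 -2.282
v -1.574 0.234 -1.922
v -2.342 -0.156 -1.34
v -1.098 -1.624 -2.54
v -1.866 -2.014 -1.958
v -0.657 -1.087 -1.598
v -1.425 -1.477 -1.016
v 0.716 1.345 -3.436
v 1.267 1.234 -2.826
v 0.576 2.924 -1.894
v 0.024 3.035 -2.504
v 1.497 1.59 -3.299
v 0.806 3.28 -2.368
v 1.269 1.801 -3.853
v 0.578 3.492 -2.922
v 0.717 1.746 -4.162
v 0.025 3.436 -3.231
v 0.164 1.456 -4.046
v -0.527 3.146 -3.114
v -0.066 1.1 -3.572
v -0.757 2.79 -2.641
v 0.162 0.888 -3.018
v -0.529 2.579 -2.087
v 0.715 0.944 -2.709
v 0.023 2.634 -1.778
f 1 38 17
f 38 12 41
f 17 41 6
f 38 41 17
f 1 17 13
f 17 6 18
f 13 18 2
f 17 18 13
f 1 13 22
f 13 2 23
f 22 23 8
f 13 23 22
f 1 22 34
f 22 8 37
f 34 37 11
f 22 37 34
f 1 34 38
f 34 11 42
f 38 42 12
f 34 42 38
f 2 18 29
f 18 6 32
f 29 32 10
f 18 32 29
f 6 41 19
f 41 12 40
f 19 40 5
f 41 40 19
f 12 42 39
f 42 11 35
f 39 35 3
f 42 35 39
f 11 37 36
f 37 8 24
f 36 24 7
f 37 24 36
f 8 23 28
f 23 2 25
f 28 25 9
f 23 25 28
f 4 30 16
f 30 10 31
f 16 31 5
f 30 31 16
f 4 16 14
f 16 5 15
f 14 15 3
f 16 15 14
f 4 14 21
f 14 3 20
f 21 20 7
f 14 20 21
f 4 21 26
f 21 7 27
f 26 27 9
f 21 27 26
f 4 26 30
f 26 9 33
f 30 33 10
f 26 33 30
f 5 31 19
f 31 10 32
f 19 32 6
f 31 32 19
f 3 15 39
f 15 5 40
f 39 40 12
f 15 40 39
f 7 20 36
f 20 3 35
f 36 35 11
f 20 35 36
f 9 27 28
f 27 7 24
f 28 24 8
f 27 24 28
f 10 33 29
f 33 9 25
f 29 25 2
f 33 25 29
f 44 43 47
f 44 47 45
f 45 47 48
f 45 48 46
f 47 43 49
f 47 49 48
f 48 49 50
f 48 50 46
f 49 43 51
f 49 51 50
f 50 51 52
f 50 52 46
f 51 43 53
f 51 53 52
f 52 53 54
f 52 54 46
f 53 43 55
f 53 55 54
f 54 55 56
f 54 56 46
f 55 43 57
f 55 57 56
f 56 57 58
f 56 58 46
f 57 43 59
f 57 59 58
f 58 59 60
f 58 60 46
f 59 43 61
f 59 61 60
f 60 61 62
f 60 62 46
f 61 43 63
f 61 63 62
f 62 63 64
f 62 64 46
f 63 43 65
f 63 65 64
f 64 65 66
f 64 66 46
f 65 43 67
f 65 67 66
f 66 67 68
f 66 68 46
f 67 43 44
f 67 44 68
f 68 44 45
f 68 45 46
f 70 72 69
f 73 70 69
f 69 72 71
f 71 73 69
f 70 76 72
f 74 70 73
f 74 76 70
f 72 76 71
f 75 73 71
f 71 76 75
f 75 74 73
f 76 74 75
f 78 77 81
f 78 81 79
f 79 81 82
f 79 82 80
f 81 77 83
f 81 83 82
f 82 83 84
f 82 84 80
f 83 77 85
f 83 85 84
f 84 85 86
f 84 86 80
f 85 77 87
f 85 87 86
f 86 87 88
f 86 88 80
f 87 77 89
f 87 89 88
f 88 89 90
f 88 90 80
f 89 77 91
f 89 91 90
f 90 91 92
f 90 92 80
f 91 77 93
f 91 93 92
f 92 93 94
f 92 94 80
f 93 77 78
f 93 78 94
f 94 78 79
f 94 79 80

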